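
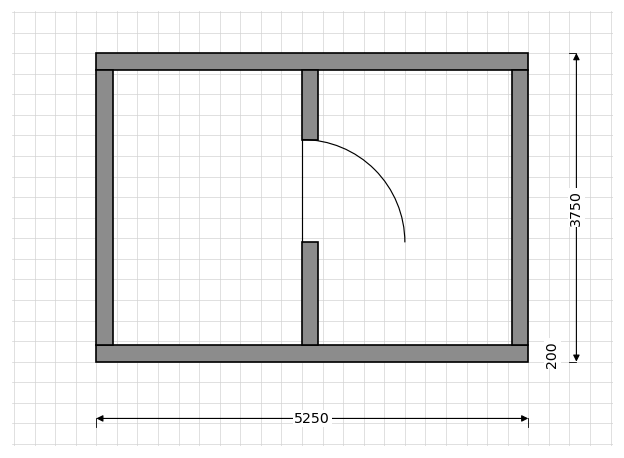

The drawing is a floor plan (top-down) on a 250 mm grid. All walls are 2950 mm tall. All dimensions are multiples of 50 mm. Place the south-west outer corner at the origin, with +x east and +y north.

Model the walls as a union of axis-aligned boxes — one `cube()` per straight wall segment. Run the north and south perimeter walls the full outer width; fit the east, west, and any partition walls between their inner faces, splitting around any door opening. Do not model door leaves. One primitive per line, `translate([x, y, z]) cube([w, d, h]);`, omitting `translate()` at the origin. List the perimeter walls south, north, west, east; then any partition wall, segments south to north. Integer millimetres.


cube([5250, 200, 2950]);
translate([0, 3550, 0]) cube([5250, 200, 2950]);
translate([0, 200, 0]) cube([200, 3350, 2950]);
translate([5050, 200, 0]) cube([200, 3350, 2950]);
translate([2500, 200, 0]) cube([200, 1250, 2950]);
translate([2500, 2700, 0]) cube([200, 850, 2950]);


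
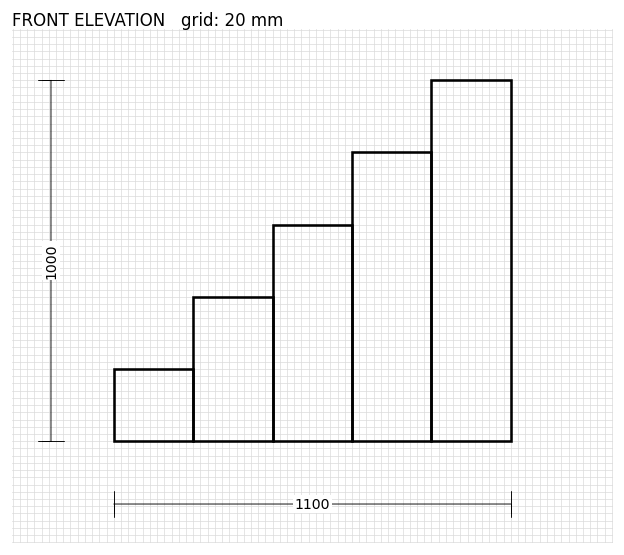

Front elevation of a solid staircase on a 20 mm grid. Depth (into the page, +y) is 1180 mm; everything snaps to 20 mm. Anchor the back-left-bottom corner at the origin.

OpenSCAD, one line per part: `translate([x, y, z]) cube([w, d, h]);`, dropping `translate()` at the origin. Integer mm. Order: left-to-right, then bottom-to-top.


cube([220, 1180, 200]);
translate([220, 0, 0]) cube([220, 1180, 400]);
translate([440, 0, 0]) cube([220, 1180, 600]);
translate([660, 0, 0]) cube([220, 1180, 800]);
translate([880, 0, 0]) cube([220, 1180, 1000]);


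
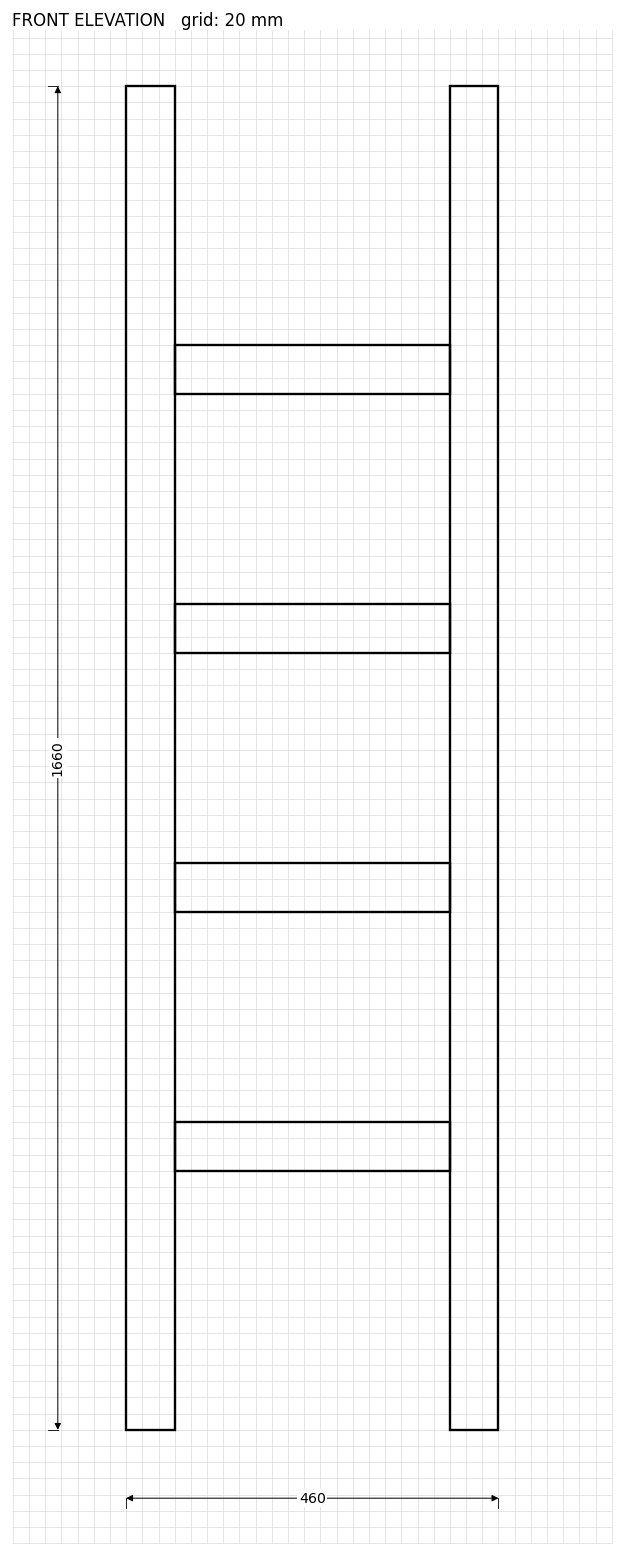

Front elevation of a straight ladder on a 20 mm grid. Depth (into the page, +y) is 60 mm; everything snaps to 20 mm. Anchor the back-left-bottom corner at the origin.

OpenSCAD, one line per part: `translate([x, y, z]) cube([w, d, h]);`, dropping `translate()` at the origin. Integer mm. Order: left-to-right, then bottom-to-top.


cube([60, 60, 1660]);
translate([60, 0, 320]) cube([340, 60, 60]);
translate([60, 0, 640]) cube([340, 60, 60]);
translate([60, 0, 960]) cube([340, 60, 60]);
translate([60, 0, 1280]) cube([340, 60, 60]);
translate([400, 0, 0]) cube([60, 60, 1660]);


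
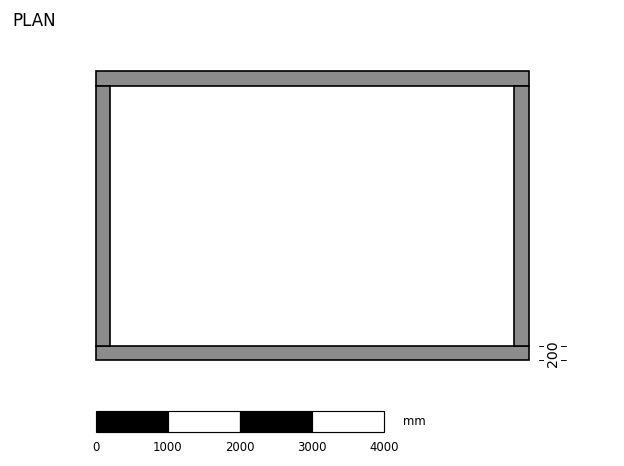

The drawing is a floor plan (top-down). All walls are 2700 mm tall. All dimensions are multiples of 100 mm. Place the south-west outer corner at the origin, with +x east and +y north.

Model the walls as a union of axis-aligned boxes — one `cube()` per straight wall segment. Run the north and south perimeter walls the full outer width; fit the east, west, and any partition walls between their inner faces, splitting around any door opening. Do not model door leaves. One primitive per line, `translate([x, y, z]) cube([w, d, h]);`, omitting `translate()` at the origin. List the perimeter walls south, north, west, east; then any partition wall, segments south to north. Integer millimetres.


cube([6000, 200, 2700]);
translate([0, 3800, 0]) cube([6000, 200, 2700]);
translate([0, 200, 0]) cube([200, 3600, 2700]);
translate([5800, 200, 0]) cube([200, 3600, 2700]);


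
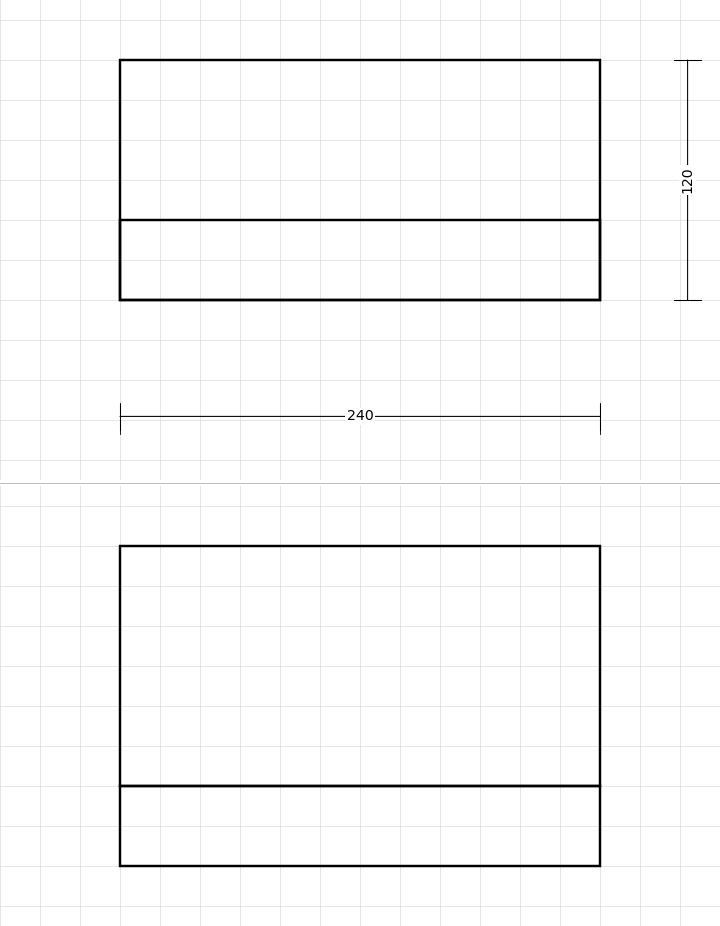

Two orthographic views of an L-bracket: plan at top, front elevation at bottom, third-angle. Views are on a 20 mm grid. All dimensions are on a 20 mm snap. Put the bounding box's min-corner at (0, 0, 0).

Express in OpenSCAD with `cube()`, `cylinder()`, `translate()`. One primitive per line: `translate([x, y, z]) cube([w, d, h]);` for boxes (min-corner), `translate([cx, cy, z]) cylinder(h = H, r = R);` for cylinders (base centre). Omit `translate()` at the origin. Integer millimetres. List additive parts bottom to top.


cube([240, 120, 40]);
translate([0, 0, 40]) cube([240, 40, 120]);


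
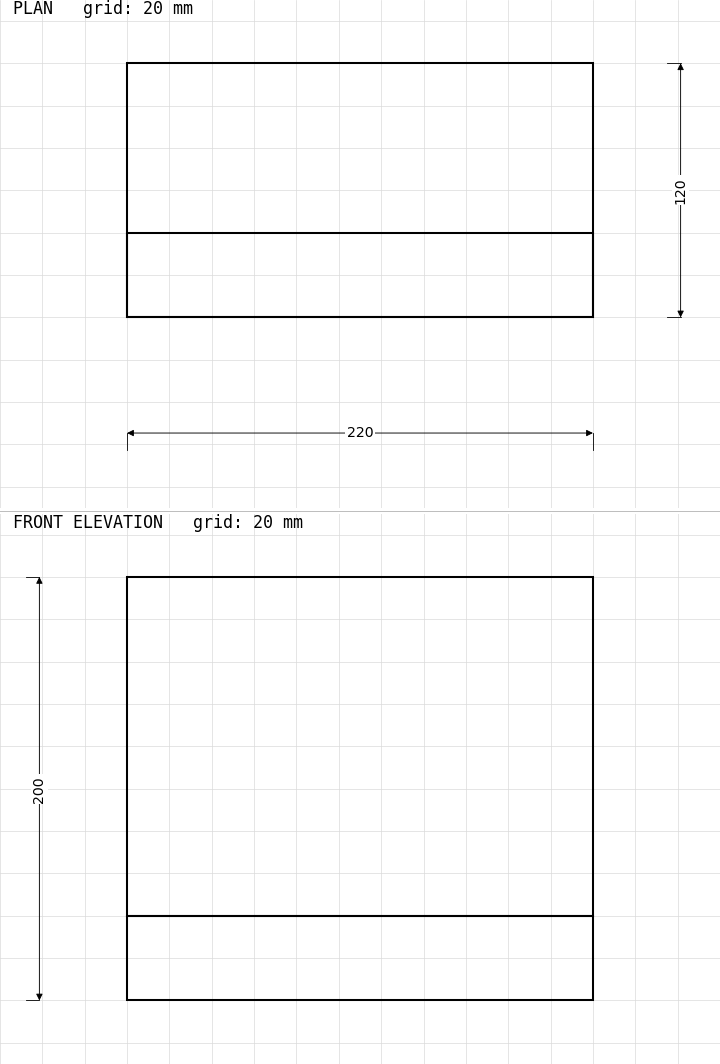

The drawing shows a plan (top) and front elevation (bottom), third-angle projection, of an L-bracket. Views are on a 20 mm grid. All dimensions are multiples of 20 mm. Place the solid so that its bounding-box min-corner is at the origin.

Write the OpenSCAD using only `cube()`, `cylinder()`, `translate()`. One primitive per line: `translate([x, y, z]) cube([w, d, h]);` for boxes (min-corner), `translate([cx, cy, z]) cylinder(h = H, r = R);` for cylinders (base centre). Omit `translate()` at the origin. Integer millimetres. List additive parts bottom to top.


cube([220, 120, 40]);
translate([0, 0, 40]) cube([220, 40, 160]);


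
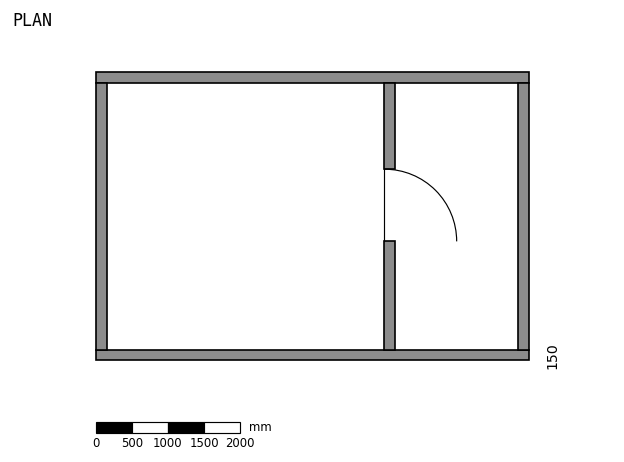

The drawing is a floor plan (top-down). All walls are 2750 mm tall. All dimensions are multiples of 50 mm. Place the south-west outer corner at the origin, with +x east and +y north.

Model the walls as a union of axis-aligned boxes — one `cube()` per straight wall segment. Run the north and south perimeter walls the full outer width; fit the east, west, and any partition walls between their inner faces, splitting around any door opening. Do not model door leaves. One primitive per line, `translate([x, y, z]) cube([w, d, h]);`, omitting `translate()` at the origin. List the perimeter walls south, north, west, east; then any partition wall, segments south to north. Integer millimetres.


cube([6000, 150, 2750]);
translate([0, 3850, 0]) cube([6000, 150, 2750]);
translate([0, 150, 0]) cube([150, 3700, 2750]);
translate([5850, 150, 0]) cube([150, 3700, 2750]);
translate([4000, 150, 0]) cube([150, 1500, 2750]);
translate([4000, 2650, 0]) cube([150, 1200, 2750]);


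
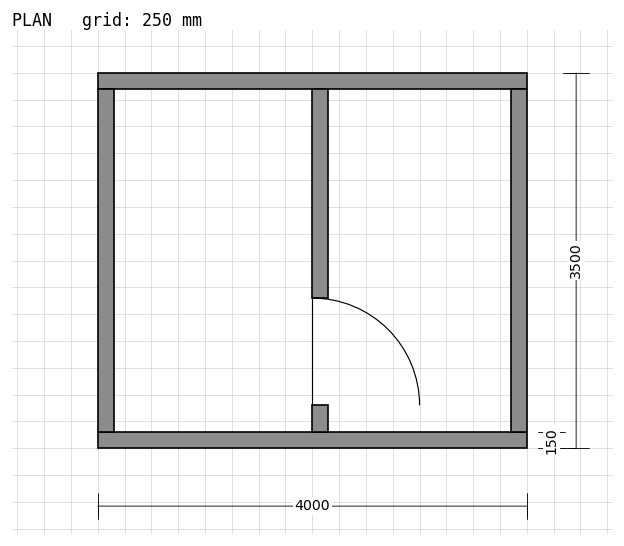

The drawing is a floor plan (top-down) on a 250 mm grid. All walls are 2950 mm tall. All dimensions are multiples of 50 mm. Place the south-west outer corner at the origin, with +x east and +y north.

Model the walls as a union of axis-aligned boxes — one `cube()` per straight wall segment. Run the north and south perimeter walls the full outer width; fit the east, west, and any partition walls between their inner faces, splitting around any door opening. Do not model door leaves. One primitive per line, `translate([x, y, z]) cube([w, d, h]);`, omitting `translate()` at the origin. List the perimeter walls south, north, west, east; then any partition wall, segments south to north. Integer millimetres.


cube([4000, 150, 2950]);
translate([0, 3350, 0]) cube([4000, 150, 2950]);
translate([0, 150, 0]) cube([150, 3200, 2950]);
translate([3850, 150, 0]) cube([150, 3200, 2950]);
translate([2000, 150, 0]) cube([150, 250, 2950]);
translate([2000, 1400, 0]) cube([150, 1950, 2950]);


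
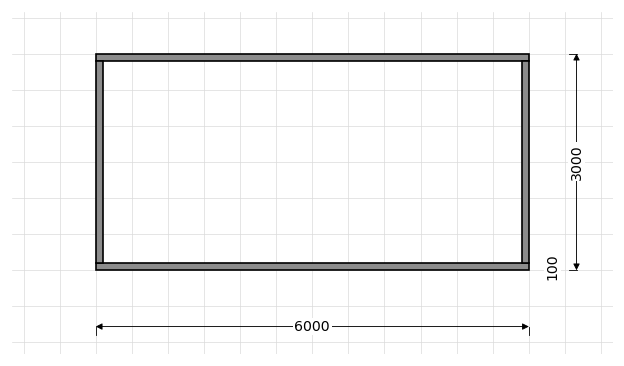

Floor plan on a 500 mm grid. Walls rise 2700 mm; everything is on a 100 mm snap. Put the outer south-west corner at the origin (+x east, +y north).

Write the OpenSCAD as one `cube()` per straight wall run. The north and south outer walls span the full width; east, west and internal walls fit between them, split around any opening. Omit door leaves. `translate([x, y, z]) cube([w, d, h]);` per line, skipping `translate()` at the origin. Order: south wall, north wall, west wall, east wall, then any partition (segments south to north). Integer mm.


cube([6000, 100, 2700]);
translate([0, 2900, 0]) cube([6000, 100, 2700]);
translate([0, 100, 0]) cube([100, 2800, 2700]);
translate([5900, 100, 0]) cube([100, 2800, 2700]);


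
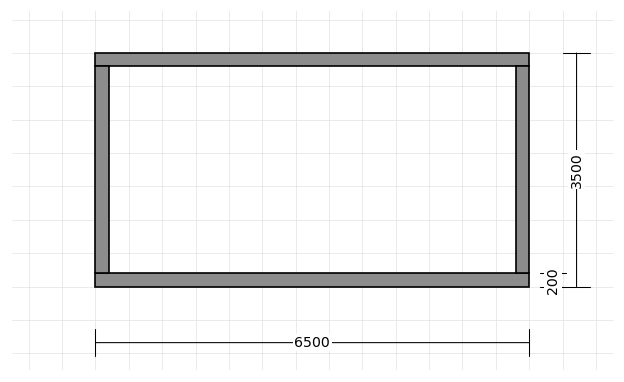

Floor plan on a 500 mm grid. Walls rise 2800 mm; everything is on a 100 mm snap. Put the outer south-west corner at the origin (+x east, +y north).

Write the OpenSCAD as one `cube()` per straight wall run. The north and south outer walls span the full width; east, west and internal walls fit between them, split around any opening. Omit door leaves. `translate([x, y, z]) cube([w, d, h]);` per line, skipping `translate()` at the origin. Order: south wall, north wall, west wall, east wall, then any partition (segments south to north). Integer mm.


cube([6500, 200, 2800]);
translate([0, 3300, 0]) cube([6500, 200, 2800]);
translate([0, 200, 0]) cube([200, 3100, 2800]);
translate([6300, 200, 0]) cube([200, 3100, 2800]);


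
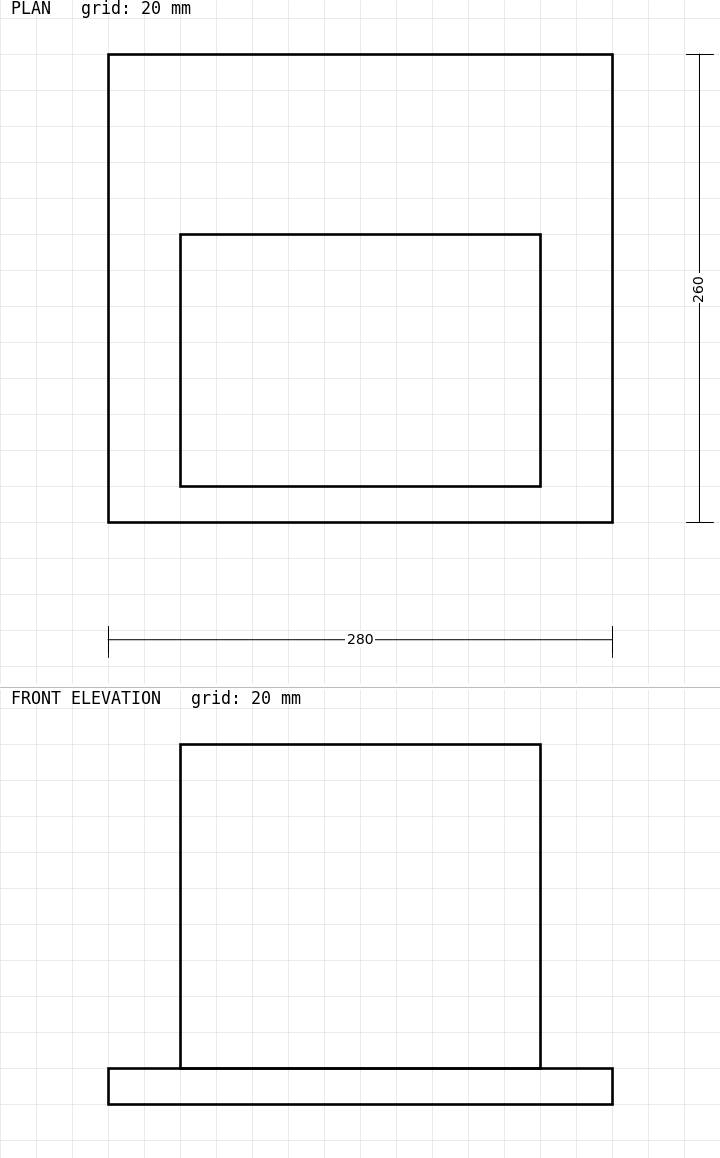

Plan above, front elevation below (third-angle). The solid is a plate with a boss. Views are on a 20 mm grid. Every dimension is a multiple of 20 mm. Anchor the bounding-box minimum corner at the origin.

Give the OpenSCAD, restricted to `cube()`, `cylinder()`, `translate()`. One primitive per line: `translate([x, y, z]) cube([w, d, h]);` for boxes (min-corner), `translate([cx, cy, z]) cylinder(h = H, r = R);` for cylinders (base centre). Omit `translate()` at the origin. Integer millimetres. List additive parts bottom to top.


cube([280, 260, 20]);
translate([40, 20, 20]) cube([200, 140, 180]);


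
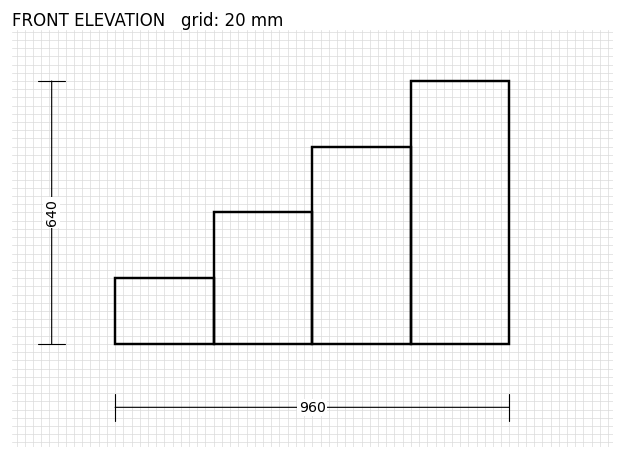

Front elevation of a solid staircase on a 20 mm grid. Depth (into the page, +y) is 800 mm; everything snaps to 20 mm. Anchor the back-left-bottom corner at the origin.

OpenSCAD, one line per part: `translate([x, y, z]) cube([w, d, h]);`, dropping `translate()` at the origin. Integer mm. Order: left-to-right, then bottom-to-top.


cube([240, 800, 160]);
translate([240, 0, 0]) cube([240, 800, 320]);
translate([480, 0, 0]) cube([240, 800, 480]);
translate([720, 0, 0]) cube([240, 800, 640]);


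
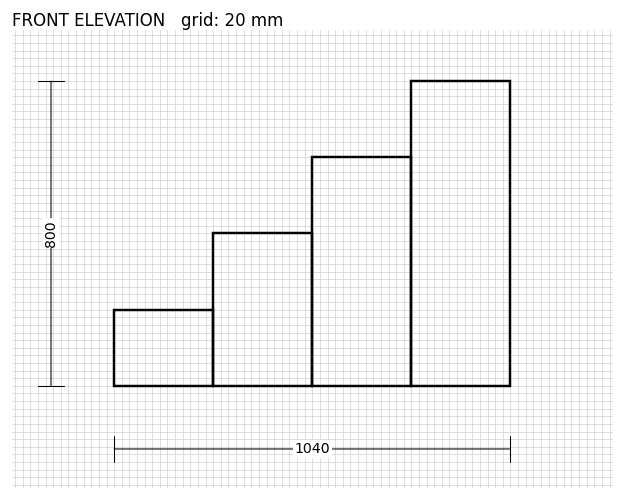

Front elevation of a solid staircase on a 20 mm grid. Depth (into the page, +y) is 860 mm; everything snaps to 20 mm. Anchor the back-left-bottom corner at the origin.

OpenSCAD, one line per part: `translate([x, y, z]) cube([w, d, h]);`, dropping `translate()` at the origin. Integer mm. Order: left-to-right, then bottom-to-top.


cube([260, 860, 200]);
translate([260, 0, 0]) cube([260, 860, 400]);
translate([520, 0, 0]) cube([260, 860, 600]);
translate([780, 0, 0]) cube([260, 860, 800]);


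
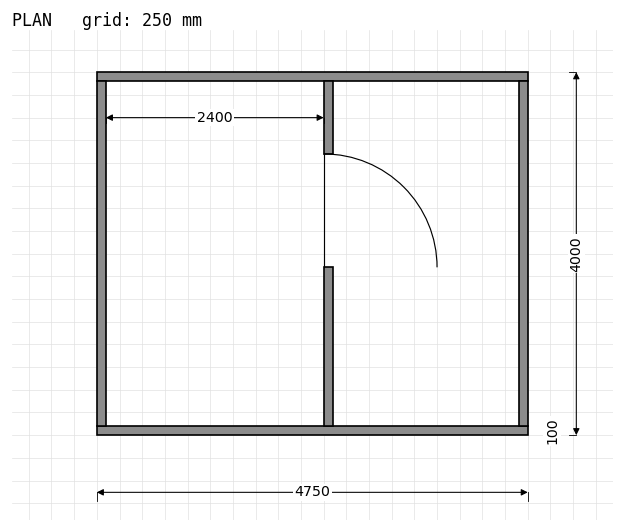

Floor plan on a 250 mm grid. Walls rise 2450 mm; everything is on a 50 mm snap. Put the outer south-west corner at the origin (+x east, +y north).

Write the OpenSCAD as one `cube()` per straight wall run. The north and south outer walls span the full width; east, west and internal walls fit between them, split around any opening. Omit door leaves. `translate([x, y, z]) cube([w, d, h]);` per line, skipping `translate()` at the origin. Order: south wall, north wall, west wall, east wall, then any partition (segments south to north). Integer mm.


cube([4750, 100, 2450]);
translate([0, 3900, 0]) cube([4750, 100, 2450]);
translate([0, 100, 0]) cube([100, 3800, 2450]);
translate([4650, 100, 0]) cube([100, 3800, 2450]);
translate([2500, 100, 0]) cube([100, 1750, 2450]);
translate([2500, 3100, 0]) cube([100, 800, 2450]);


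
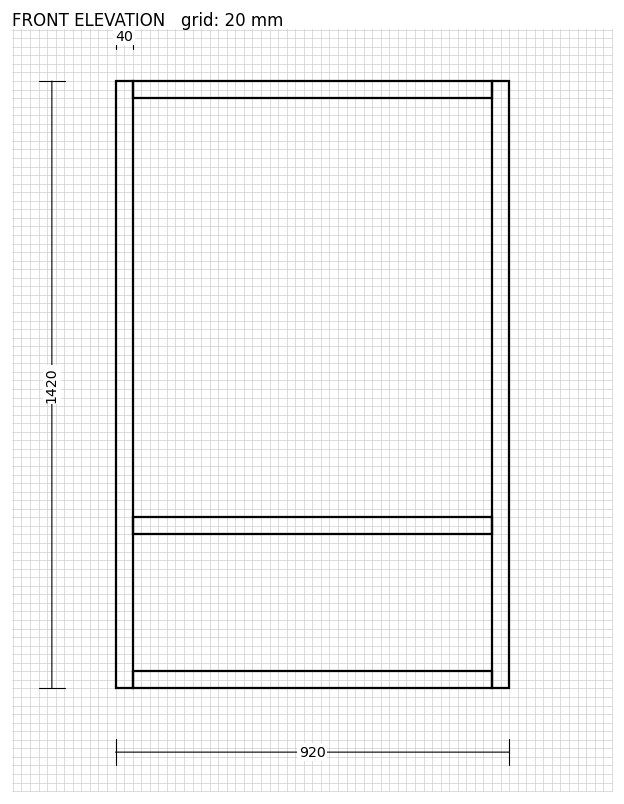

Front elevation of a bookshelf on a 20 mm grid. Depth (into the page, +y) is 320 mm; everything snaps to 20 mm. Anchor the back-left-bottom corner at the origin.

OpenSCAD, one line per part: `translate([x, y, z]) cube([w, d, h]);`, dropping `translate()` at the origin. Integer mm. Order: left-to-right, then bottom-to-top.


cube([40, 320, 1420]);
translate([40, 0, 0]) cube([840, 320, 40]);
translate([40, 0, 360]) cube([840, 320, 40]);
translate([40, 0, 1380]) cube([840, 320, 40]);
translate([880, 0, 0]) cube([40, 320, 1420]);


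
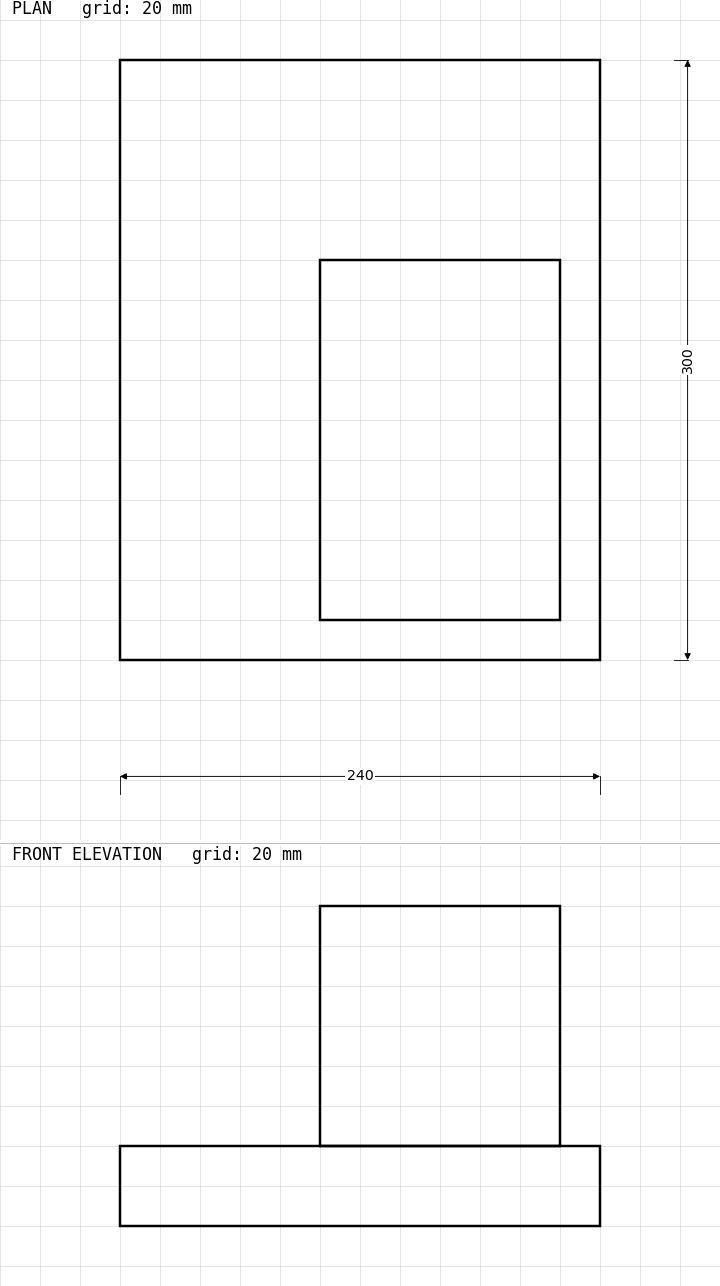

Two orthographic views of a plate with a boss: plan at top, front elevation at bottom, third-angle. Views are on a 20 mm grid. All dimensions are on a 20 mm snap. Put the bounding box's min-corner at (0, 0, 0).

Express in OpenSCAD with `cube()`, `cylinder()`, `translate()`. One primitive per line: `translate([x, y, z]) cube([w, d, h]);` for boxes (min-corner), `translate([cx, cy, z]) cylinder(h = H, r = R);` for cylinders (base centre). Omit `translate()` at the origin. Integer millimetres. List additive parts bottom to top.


cube([240, 300, 40]);
translate([100, 20, 40]) cube([120, 180, 120]);


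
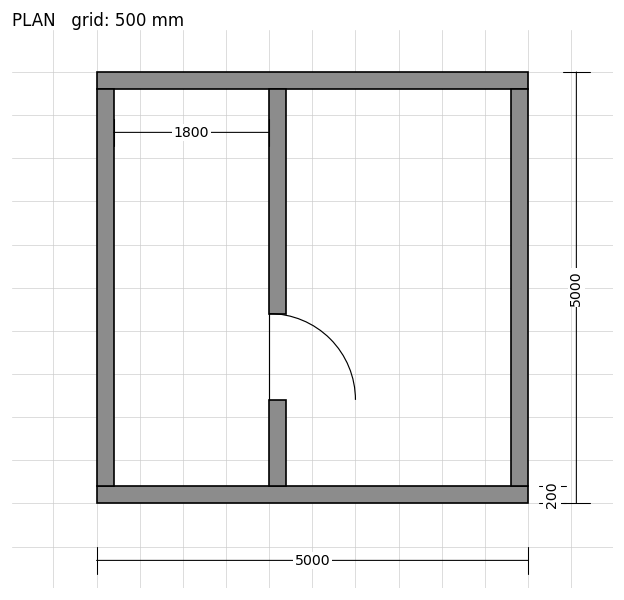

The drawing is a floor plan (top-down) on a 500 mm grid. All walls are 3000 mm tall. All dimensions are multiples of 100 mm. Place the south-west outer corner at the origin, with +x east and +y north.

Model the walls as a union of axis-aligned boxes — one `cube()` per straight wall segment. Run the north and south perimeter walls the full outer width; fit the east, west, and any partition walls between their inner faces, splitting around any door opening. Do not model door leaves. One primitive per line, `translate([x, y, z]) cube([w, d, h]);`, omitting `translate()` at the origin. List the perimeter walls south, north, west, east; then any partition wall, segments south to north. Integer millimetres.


cube([5000, 200, 3000]);
translate([0, 4800, 0]) cube([5000, 200, 3000]);
translate([0, 200, 0]) cube([200, 4600, 3000]);
translate([4800, 200, 0]) cube([200, 4600, 3000]);
translate([2000, 200, 0]) cube([200, 1000, 3000]);
translate([2000, 2200, 0]) cube([200, 2600, 3000]);


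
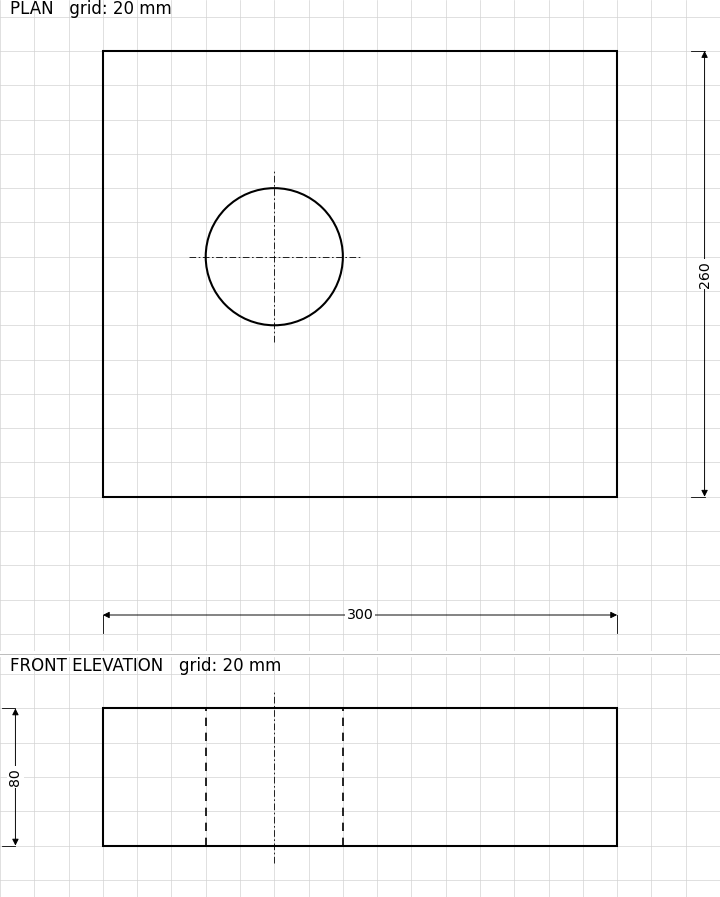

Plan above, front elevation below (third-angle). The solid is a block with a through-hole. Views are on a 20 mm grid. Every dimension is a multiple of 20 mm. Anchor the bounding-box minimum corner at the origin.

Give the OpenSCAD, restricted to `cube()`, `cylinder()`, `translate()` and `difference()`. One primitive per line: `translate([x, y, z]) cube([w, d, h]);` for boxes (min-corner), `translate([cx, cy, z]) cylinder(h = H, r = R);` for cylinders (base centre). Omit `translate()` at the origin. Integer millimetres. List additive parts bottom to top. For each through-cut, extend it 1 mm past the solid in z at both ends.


difference() {
  cube([300, 260, 80]);
  translate([100, 140, -1]) cylinder(h = 82, r = 40);
}


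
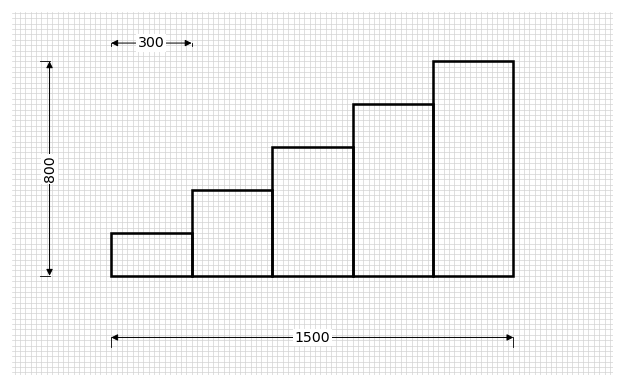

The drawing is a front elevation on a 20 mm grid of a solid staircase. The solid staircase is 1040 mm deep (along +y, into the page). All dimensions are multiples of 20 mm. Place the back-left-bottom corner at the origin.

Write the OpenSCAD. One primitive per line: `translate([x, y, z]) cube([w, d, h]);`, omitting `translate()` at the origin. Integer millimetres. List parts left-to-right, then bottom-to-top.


cube([300, 1040, 160]);
translate([300, 0, 0]) cube([300, 1040, 320]);
translate([600, 0, 0]) cube([300, 1040, 480]);
translate([900, 0, 0]) cube([300, 1040, 640]);
translate([1200, 0, 0]) cube([300, 1040, 800]);


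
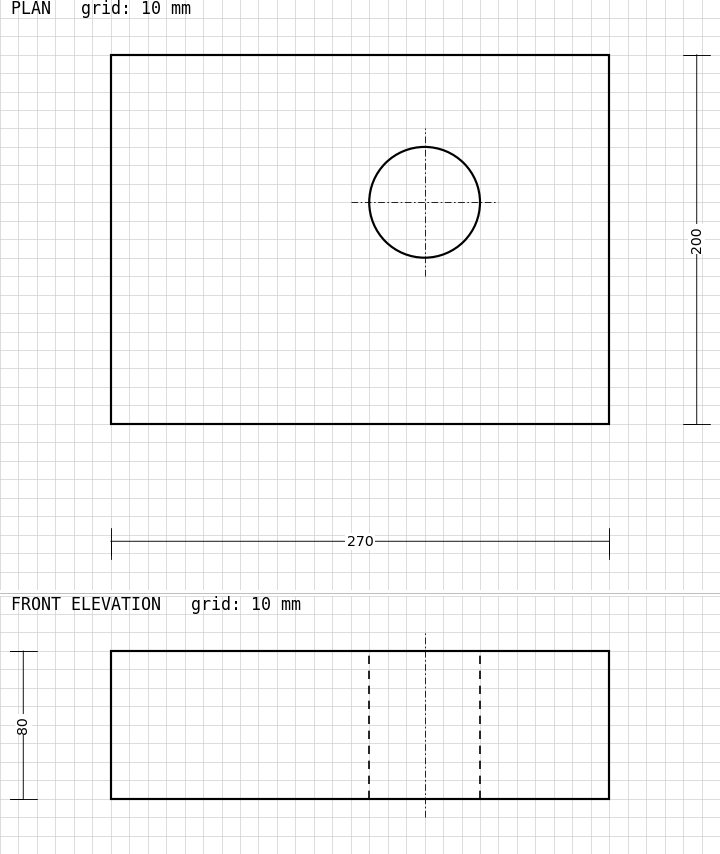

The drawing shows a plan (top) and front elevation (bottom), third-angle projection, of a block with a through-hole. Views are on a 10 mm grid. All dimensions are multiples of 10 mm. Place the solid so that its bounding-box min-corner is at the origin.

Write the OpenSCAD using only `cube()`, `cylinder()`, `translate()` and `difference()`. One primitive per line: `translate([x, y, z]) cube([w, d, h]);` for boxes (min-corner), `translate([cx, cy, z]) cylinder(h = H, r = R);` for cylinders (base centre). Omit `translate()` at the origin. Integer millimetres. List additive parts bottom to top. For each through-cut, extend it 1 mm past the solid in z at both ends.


difference() {
  cube([270, 200, 80]);
  translate([170, 120, -1]) cylinder(h = 82, r = 30);
}


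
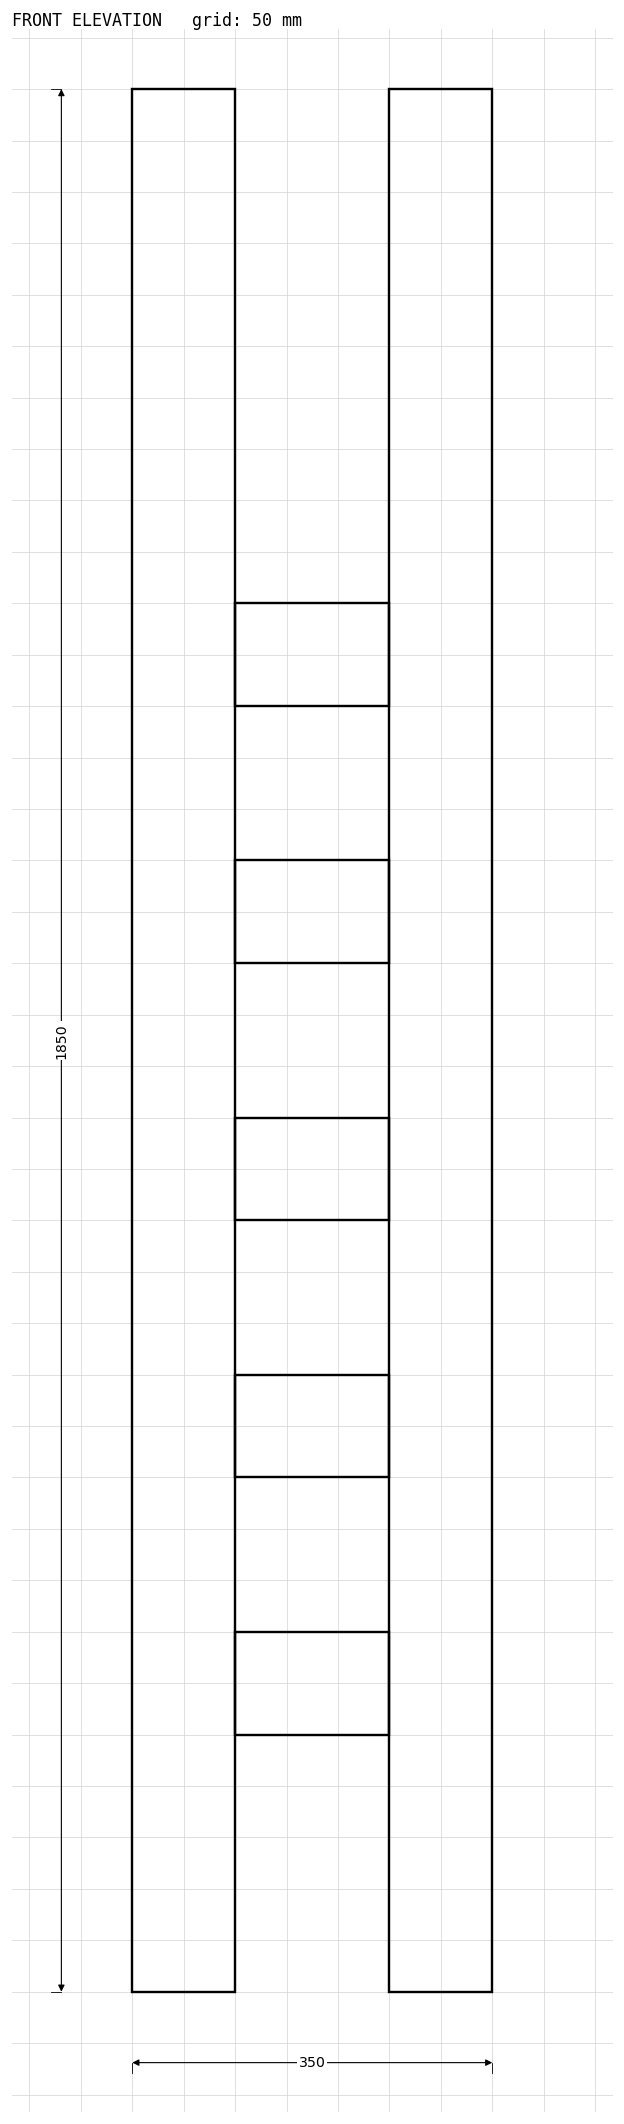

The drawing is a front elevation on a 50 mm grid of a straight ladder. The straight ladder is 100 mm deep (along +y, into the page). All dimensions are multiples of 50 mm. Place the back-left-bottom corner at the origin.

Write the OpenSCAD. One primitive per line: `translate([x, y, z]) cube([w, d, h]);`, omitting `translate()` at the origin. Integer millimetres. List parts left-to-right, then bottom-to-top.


cube([100, 100, 1850]);
translate([100, 0, 250]) cube([150, 100, 100]);
translate([100, 0, 500]) cube([150, 100, 100]);
translate([100, 0, 750]) cube([150, 100, 100]);
translate([100, 0, 1000]) cube([150, 100, 100]);
translate([100, 0, 1250]) cube([150, 100, 100]);
translate([250, 0, 0]) cube([100, 100, 1850]);


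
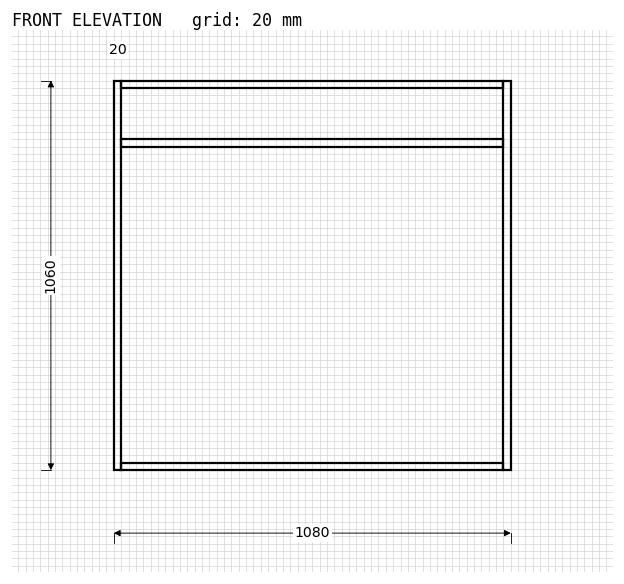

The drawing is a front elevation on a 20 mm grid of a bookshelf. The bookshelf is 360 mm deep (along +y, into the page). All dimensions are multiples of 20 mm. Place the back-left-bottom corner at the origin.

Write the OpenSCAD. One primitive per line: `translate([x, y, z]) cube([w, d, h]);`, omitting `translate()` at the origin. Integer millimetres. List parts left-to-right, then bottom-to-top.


cube([20, 360, 1060]);
translate([20, 0, 0]) cube([1040, 360, 20]);
translate([20, 0, 880]) cube([1040, 360, 20]);
translate([20, 0, 1040]) cube([1040, 360, 20]);
translate([1060, 0, 0]) cube([20, 360, 1060]);


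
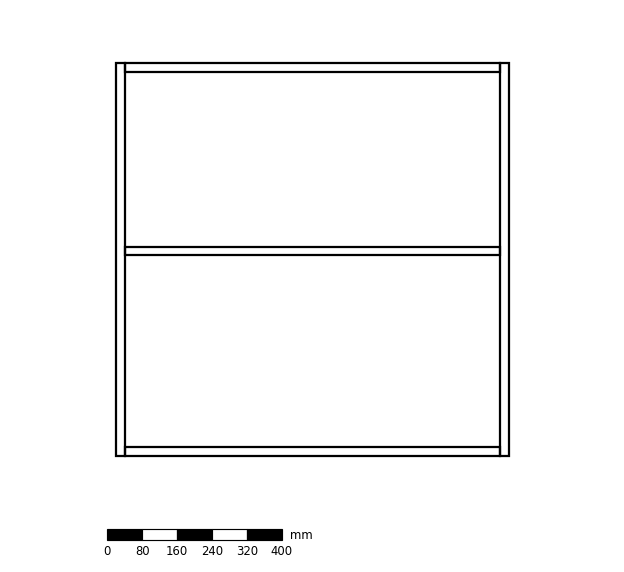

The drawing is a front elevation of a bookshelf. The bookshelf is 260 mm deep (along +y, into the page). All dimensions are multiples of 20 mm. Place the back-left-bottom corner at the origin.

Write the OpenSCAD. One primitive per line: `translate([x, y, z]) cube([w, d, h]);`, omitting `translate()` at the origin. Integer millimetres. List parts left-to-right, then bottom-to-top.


cube([20, 260, 900]);
translate([20, 0, 0]) cube([860, 260, 20]);
translate([20, 0, 460]) cube([860, 260, 20]);
translate([20, 0, 880]) cube([860, 260, 20]);
translate([880, 0, 0]) cube([20, 260, 900]);


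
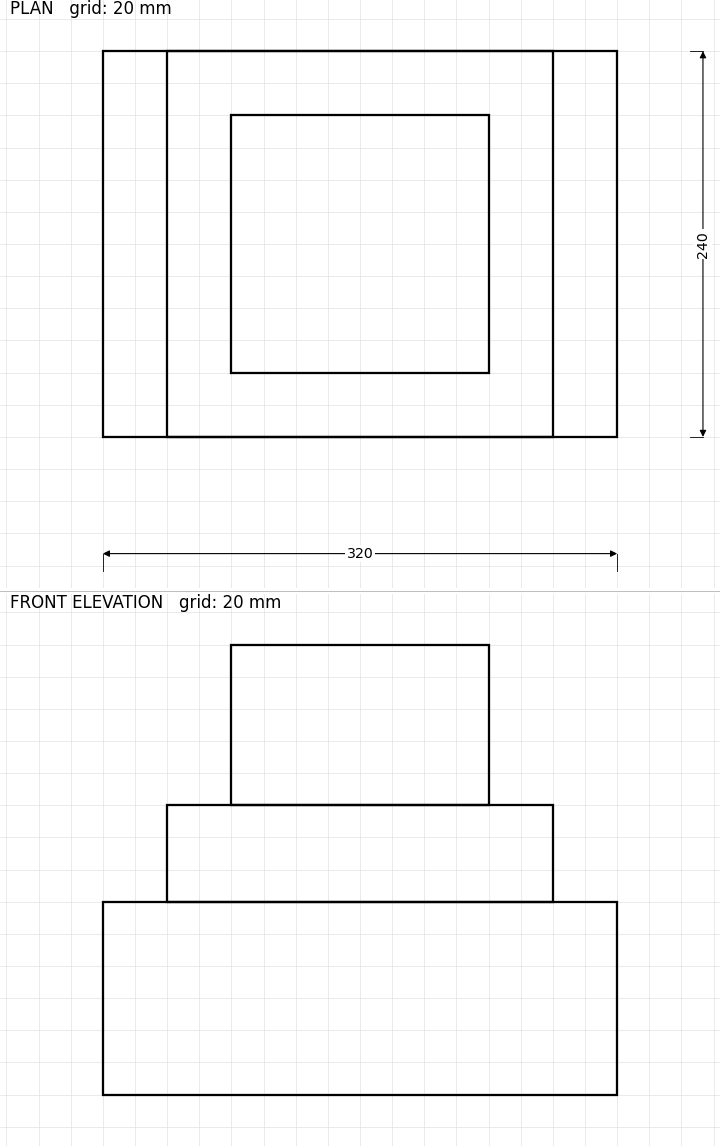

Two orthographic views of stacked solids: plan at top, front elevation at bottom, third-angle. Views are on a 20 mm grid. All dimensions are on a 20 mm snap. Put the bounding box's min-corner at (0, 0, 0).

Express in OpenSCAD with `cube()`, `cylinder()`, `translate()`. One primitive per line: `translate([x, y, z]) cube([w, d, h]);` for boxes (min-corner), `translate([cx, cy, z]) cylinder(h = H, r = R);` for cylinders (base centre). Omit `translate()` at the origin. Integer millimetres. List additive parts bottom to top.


cube([320, 240, 120]);
translate([40, 0, 120]) cube([240, 240, 60]);
translate([80, 40, 180]) cube([160, 160, 100]);


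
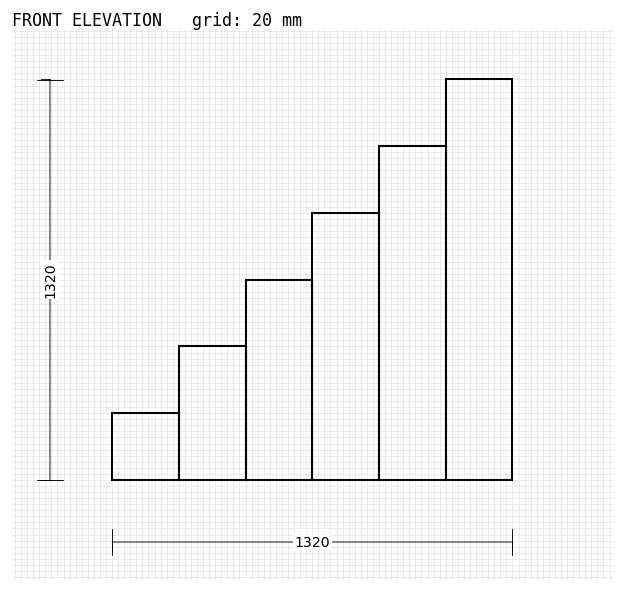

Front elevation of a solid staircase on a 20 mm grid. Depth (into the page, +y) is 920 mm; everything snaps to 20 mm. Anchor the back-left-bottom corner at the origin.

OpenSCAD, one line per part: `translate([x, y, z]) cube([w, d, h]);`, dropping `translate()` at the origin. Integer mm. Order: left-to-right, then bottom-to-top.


cube([220, 920, 220]);
translate([220, 0, 0]) cube([220, 920, 440]);
translate([440, 0, 0]) cube([220, 920, 660]);
translate([660, 0, 0]) cube([220, 920, 880]);
translate([880, 0, 0]) cube([220, 920, 1100]);
translate([1100, 0, 0]) cube([220, 920, 1320]);


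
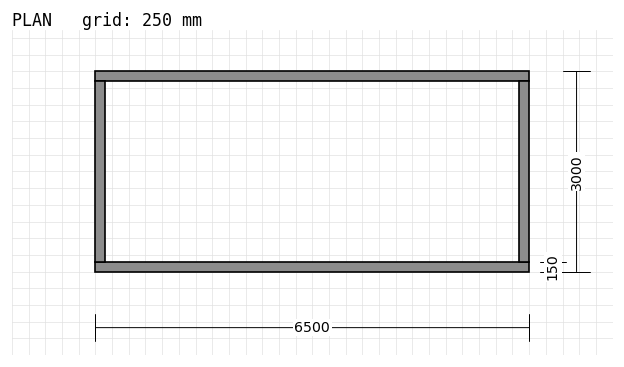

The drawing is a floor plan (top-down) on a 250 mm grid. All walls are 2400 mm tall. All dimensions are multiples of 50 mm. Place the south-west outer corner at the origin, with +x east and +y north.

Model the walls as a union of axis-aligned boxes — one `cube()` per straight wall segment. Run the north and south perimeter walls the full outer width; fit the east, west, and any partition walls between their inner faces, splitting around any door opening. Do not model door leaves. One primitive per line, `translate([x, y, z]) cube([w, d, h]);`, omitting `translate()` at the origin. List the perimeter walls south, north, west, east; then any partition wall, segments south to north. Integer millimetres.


cube([6500, 150, 2400]);
translate([0, 2850, 0]) cube([6500, 150, 2400]);
translate([0, 150, 0]) cube([150, 2700, 2400]);
translate([6350, 150, 0]) cube([150, 2700, 2400]);


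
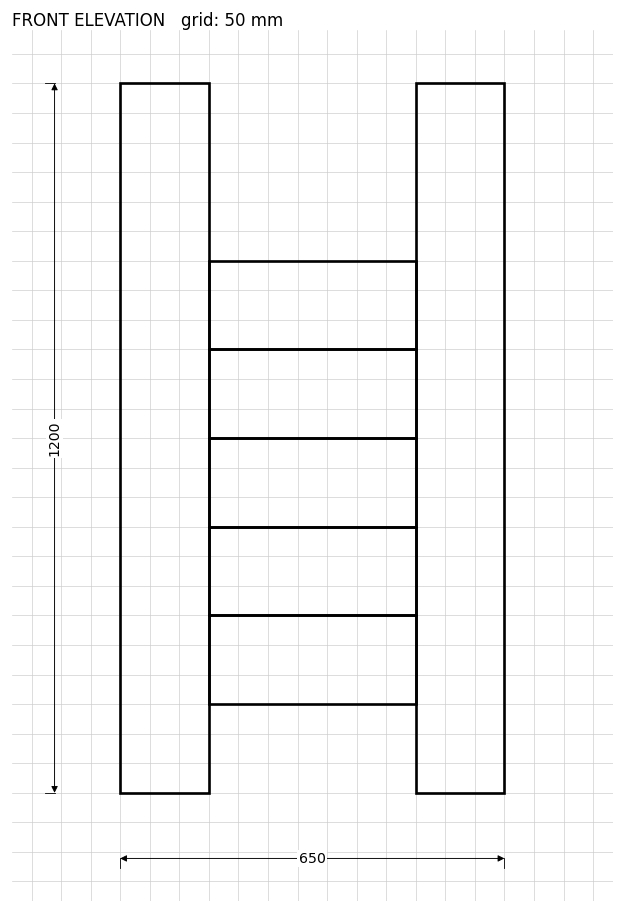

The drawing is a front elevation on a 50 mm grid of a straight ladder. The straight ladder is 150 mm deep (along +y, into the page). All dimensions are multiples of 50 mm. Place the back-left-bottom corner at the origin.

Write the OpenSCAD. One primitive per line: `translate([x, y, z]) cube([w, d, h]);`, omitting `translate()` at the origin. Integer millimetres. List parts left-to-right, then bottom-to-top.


cube([150, 150, 1200]);
translate([150, 0, 150]) cube([350, 150, 150]);
translate([150, 0, 300]) cube([350, 150, 150]);
translate([150, 0, 450]) cube([350, 150, 150]);
translate([150, 0, 600]) cube([350, 150, 150]);
translate([150, 0, 750]) cube([350, 150, 150]);
translate([500, 0, 0]) cube([150, 150, 1200]);


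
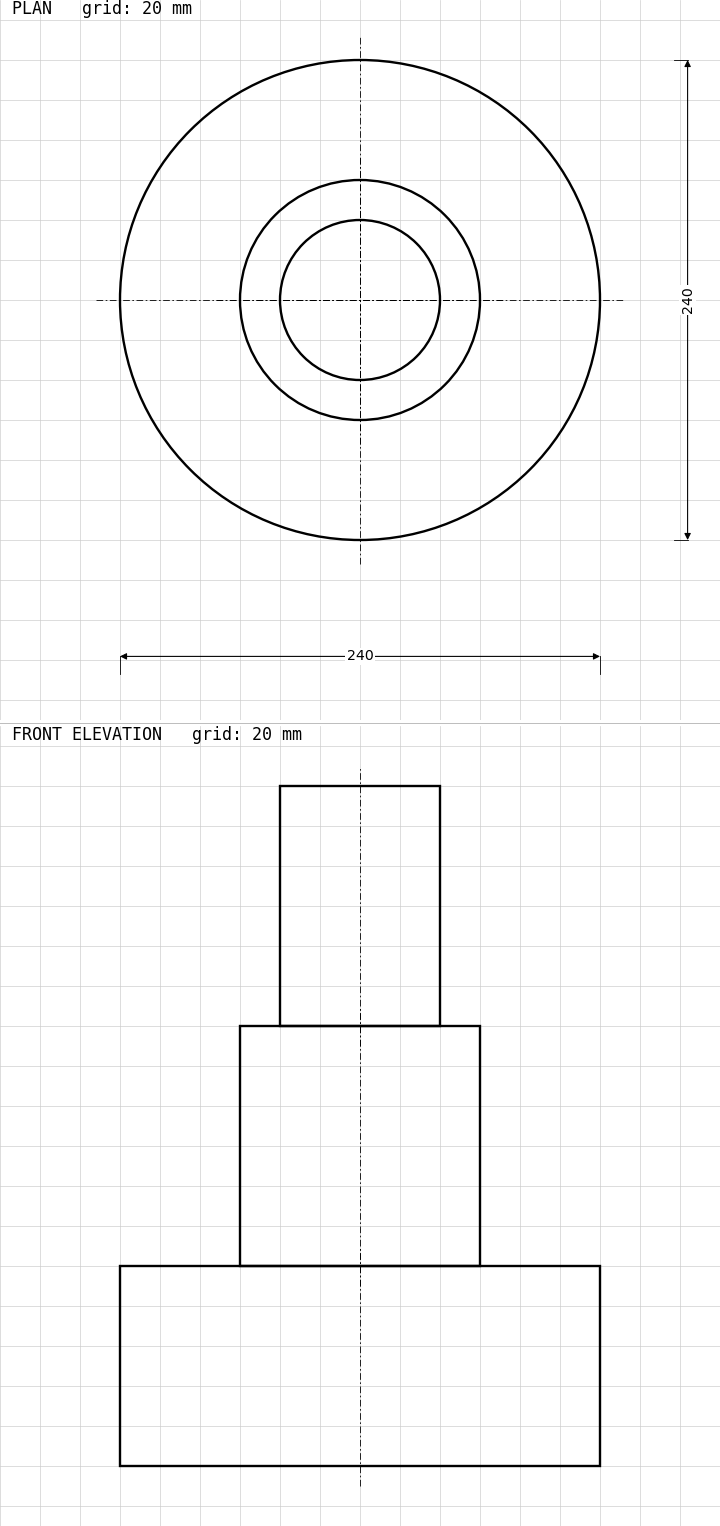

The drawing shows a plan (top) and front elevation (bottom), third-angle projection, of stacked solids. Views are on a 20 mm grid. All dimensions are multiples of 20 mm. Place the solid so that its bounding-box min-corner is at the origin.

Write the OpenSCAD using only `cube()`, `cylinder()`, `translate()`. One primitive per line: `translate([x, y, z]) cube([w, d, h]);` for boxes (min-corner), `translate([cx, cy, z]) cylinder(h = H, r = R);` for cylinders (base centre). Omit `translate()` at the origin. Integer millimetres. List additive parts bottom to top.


translate([120, 120, 0]) cylinder(h = 100, r = 120);
translate([120, 120, 100]) cylinder(h = 120, r = 60);
translate([120, 120, 220]) cylinder(h = 120, r = 40);


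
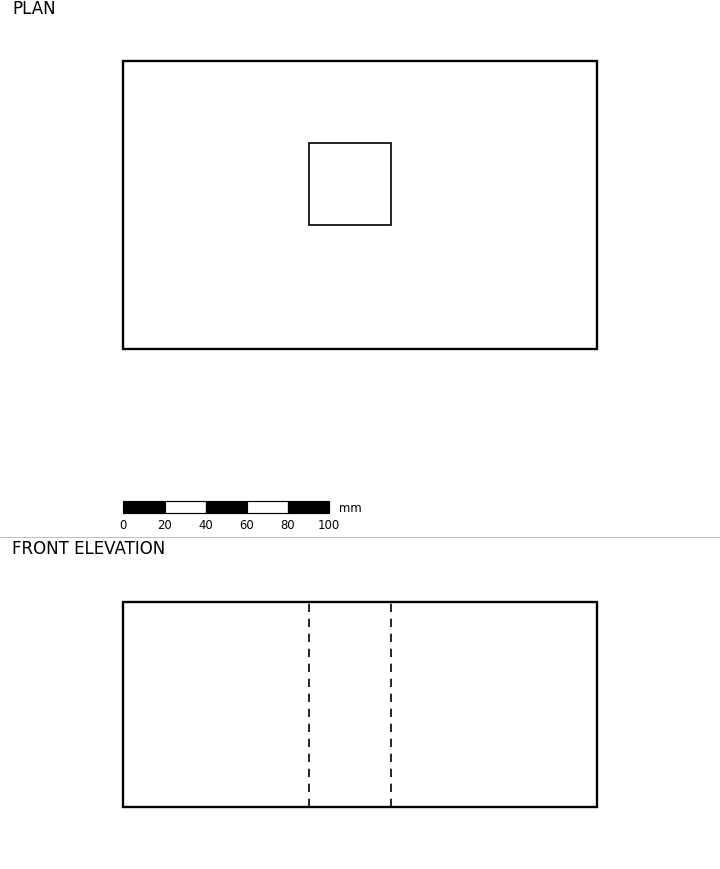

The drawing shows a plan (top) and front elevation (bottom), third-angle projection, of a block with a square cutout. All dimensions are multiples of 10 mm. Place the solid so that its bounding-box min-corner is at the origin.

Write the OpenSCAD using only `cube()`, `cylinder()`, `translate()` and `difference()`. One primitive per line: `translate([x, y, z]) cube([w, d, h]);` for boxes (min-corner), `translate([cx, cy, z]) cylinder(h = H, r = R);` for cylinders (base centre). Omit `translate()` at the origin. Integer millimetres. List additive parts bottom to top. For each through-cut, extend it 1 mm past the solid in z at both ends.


difference() {
  cube([230, 140, 100]);
  translate([90, 60, -1]) cube([40, 40, 102]);
}


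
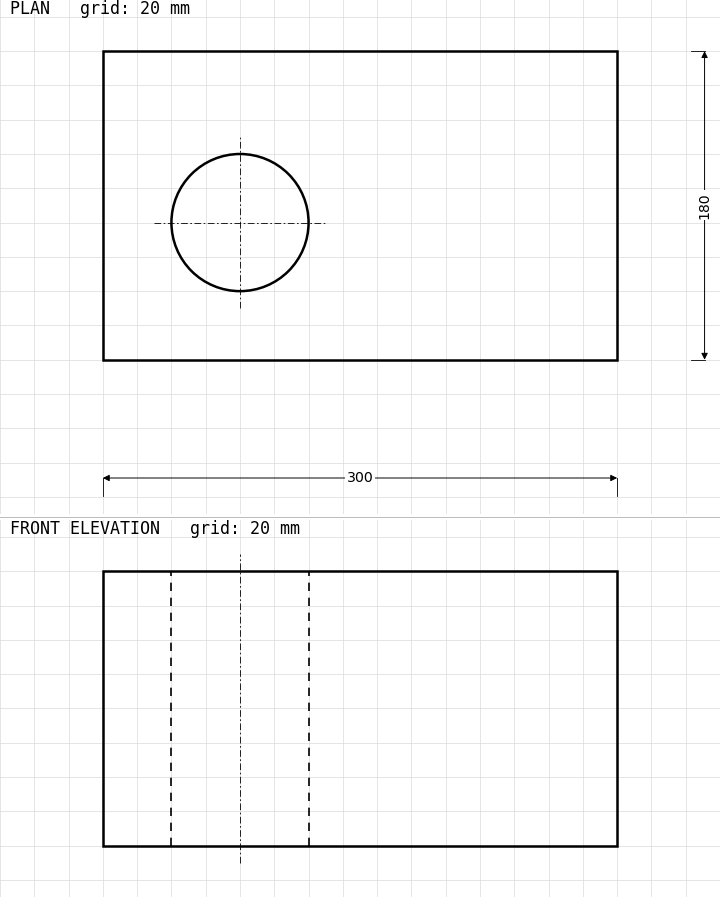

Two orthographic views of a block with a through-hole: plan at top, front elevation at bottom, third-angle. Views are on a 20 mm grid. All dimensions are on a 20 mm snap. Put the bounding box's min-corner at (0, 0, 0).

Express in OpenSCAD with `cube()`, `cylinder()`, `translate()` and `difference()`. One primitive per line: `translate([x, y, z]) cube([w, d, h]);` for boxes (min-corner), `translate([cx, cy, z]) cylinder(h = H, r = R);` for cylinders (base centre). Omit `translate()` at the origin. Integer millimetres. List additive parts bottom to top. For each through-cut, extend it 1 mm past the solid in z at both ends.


difference() {
  cube([300, 180, 160]);
  translate([80, 80, -1]) cylinder(h = 162, r = 40);
}


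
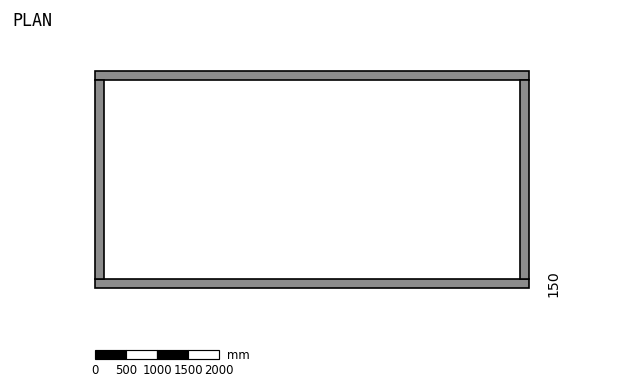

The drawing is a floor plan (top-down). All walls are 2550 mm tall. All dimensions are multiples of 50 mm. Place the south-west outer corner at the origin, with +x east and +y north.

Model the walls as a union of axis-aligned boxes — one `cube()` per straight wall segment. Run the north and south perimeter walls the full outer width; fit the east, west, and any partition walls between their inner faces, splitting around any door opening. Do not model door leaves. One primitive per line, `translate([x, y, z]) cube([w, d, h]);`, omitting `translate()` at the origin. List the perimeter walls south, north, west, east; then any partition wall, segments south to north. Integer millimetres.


cube([7000, 150, 2550]);
translate([0, 3350, 0]) cube([7000, 150, 2550]);
translate([0, 150, 0]) cube([150, 3200, 2550]);
translate([6850, 150, 0]) cube([150, 3200, 2550]);


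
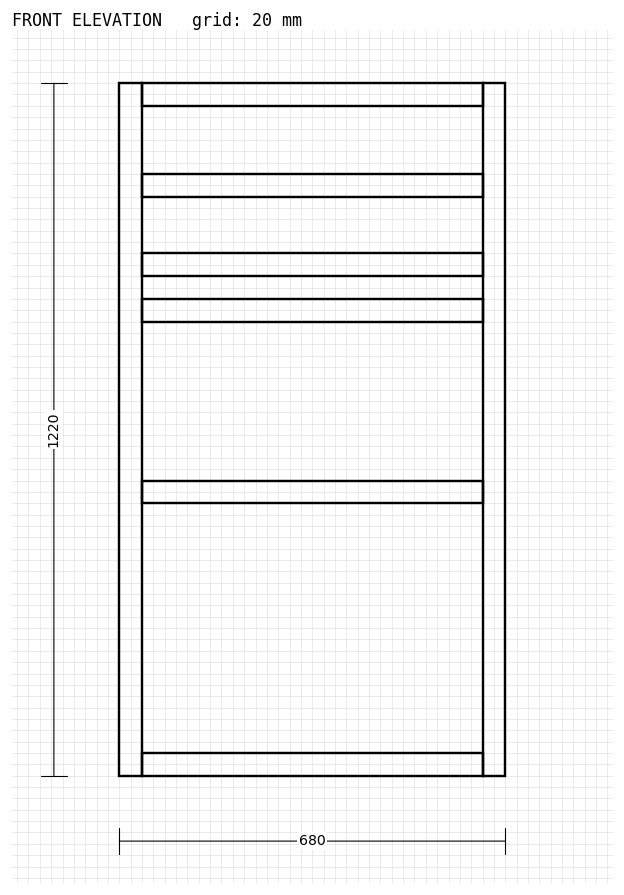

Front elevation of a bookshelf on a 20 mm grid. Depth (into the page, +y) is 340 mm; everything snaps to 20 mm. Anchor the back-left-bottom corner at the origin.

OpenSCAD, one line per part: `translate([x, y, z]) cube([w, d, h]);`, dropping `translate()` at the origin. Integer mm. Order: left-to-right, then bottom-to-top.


cube([40, 340, 1220]);
translate([40, 0, 0]) cube([600, 340, 40]);
translate([40, 0, 480]) cube([600, 340, 40]);
translate([40, 0, 800]) cube([600, 340, 40]);
translate([40, 0, 880]) cube([600, 340, 40]);
translate([40, 0, 1020]) cube([600, 340, 40]);
translate([40, 0, 1180]) cube([600, 340, 40]);
translate([640, 0, 0]) cube([40, 340, 1220]);


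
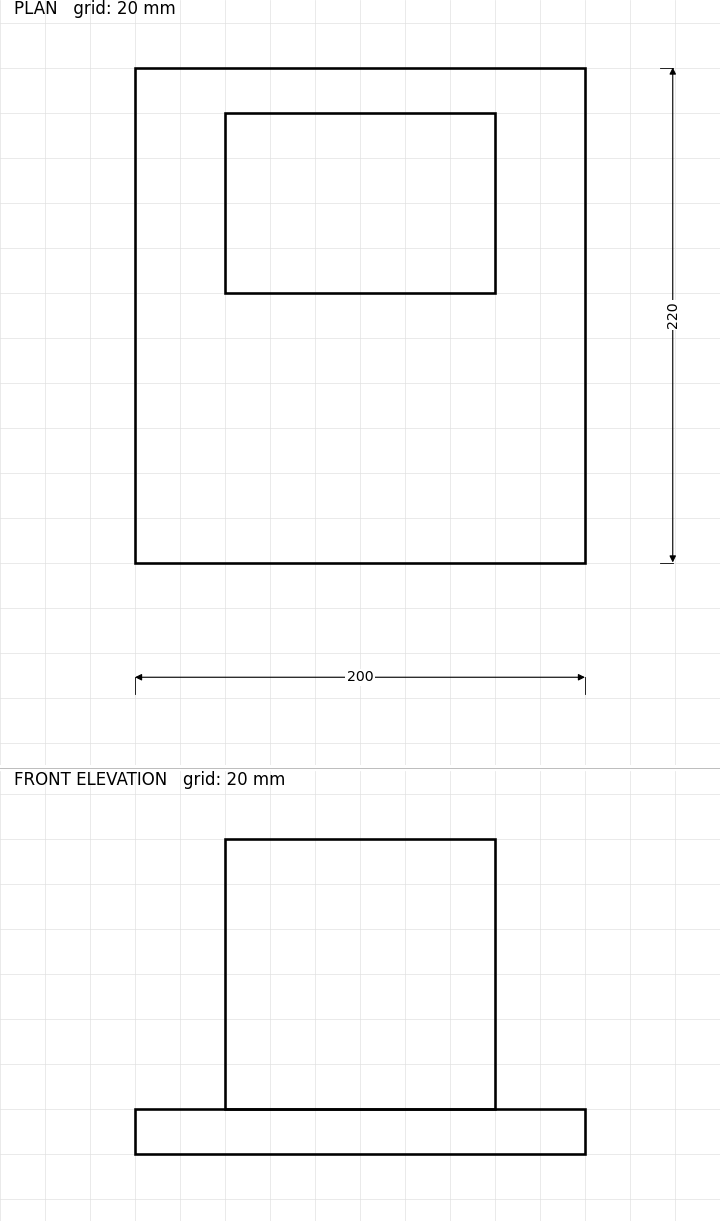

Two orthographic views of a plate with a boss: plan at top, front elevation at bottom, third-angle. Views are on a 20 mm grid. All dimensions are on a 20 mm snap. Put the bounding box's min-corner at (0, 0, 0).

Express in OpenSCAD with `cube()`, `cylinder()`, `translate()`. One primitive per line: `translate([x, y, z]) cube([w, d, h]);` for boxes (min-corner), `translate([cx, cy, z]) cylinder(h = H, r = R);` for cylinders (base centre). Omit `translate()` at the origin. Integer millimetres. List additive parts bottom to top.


cube([200, 220, 20]);
translate([40, 120, 20]) cube([120, 80, 120]);


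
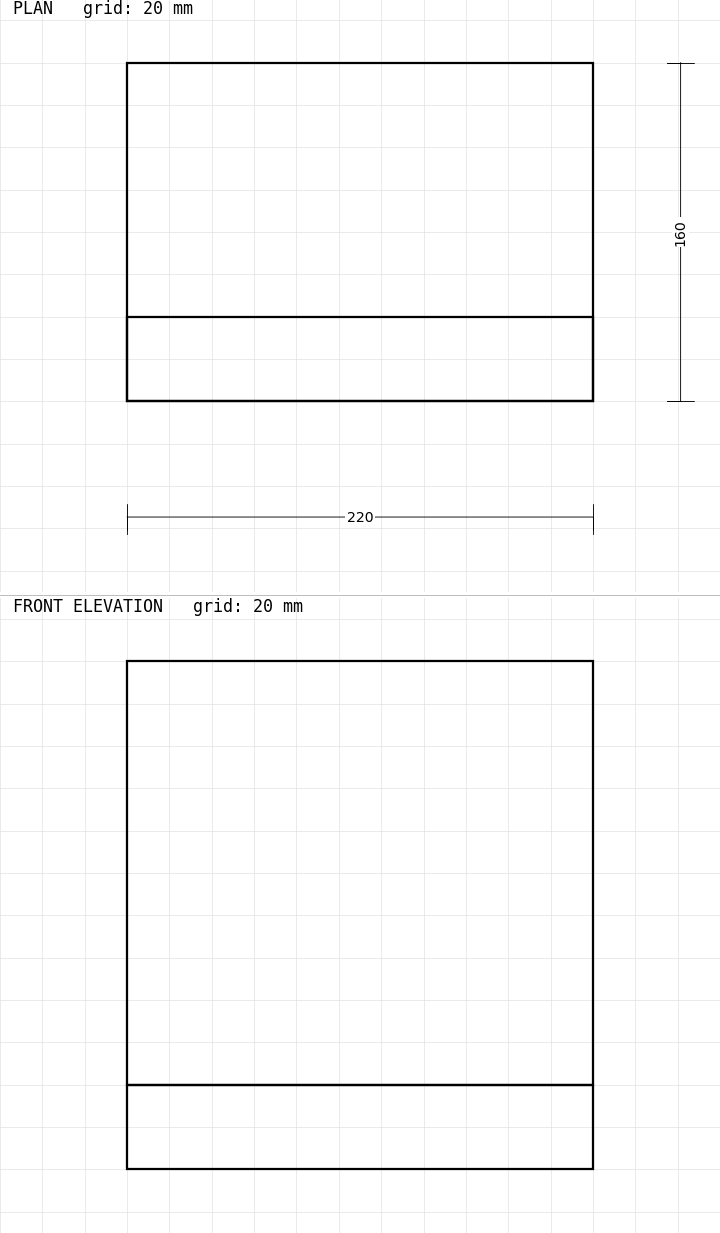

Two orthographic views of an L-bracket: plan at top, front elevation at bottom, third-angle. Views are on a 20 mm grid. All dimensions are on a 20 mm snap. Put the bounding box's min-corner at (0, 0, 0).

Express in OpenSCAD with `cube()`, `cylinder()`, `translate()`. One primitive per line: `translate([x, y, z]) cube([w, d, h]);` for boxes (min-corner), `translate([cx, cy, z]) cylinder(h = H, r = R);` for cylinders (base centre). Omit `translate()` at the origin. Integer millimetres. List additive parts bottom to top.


cube([220, 160, 40]);
translate([0, 0, 40]) cube([220, 40, 200]);


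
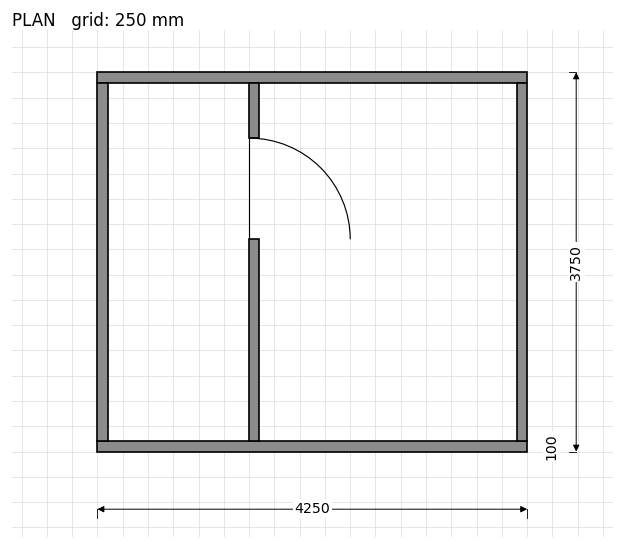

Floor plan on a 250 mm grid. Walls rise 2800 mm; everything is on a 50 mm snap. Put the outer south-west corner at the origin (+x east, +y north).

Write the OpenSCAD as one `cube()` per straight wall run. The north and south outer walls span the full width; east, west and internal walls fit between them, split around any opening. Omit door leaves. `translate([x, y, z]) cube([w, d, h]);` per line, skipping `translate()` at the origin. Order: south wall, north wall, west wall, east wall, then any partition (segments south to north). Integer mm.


cube([4250, 100, 2800]);
translate([0, 3650, 0]) cube([4250, 100, 2800]);
translate([0, 100, 0]) cube([100, 3550, 2800]);
translate([4150, 100, 0]) cube([100, 3550, 2800]);
translate([1500, 100, 0]) cube([100, 2000, 2800]);
translate([1500, 3100, 0]) cube([100, 550, 2800]);


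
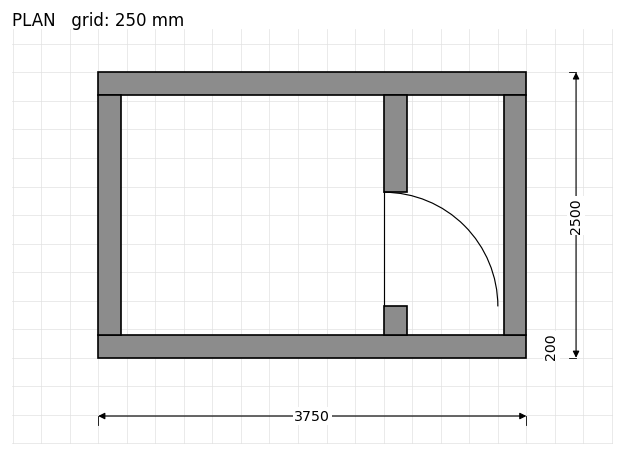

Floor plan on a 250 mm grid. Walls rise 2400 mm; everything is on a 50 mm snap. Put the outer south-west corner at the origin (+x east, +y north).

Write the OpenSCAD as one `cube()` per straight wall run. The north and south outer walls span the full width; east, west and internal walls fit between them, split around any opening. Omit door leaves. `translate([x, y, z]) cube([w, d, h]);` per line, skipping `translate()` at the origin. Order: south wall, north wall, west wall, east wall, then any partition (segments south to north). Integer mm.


cube([3750, 200, 2400]);
translate([0, 2300, 0]) cube([3750, 200, 2400]);
translate([0, 200, 0]) cube([200, 2100, 2400]);
translate([3550, 200, 0]) cube([200, 2100, 2400]);
translate([2500, 200, 0]) cube([200, 250, 2400]);
translate([2500, 1450, 0]) cube([200, 850, 2400]);


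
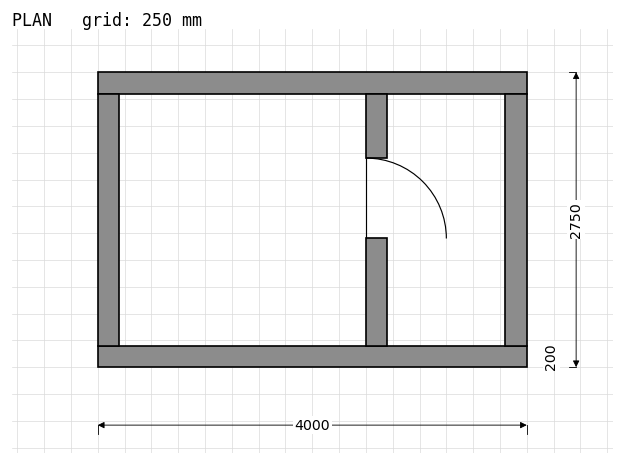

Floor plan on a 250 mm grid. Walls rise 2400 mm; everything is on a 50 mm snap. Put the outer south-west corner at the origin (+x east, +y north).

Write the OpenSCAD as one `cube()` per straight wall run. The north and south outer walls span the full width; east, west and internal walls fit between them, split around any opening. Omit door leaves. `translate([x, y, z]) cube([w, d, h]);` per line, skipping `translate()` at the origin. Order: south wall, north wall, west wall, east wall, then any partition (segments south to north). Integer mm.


cube([4000, 200, 2400]);
translate([0, 2550, 0]) cube([4000, 200, 2400]);
translate([0, 200, 0]) cube([200, 2350, 2400]);
translate([3800, 200, 0]) cube([200, 2350, 2400]);
translate([2500, 200, 0]) cube([200, 1000, 2400]);
translate([2500, 1950, 0]) cube([200, 600, 2400]);


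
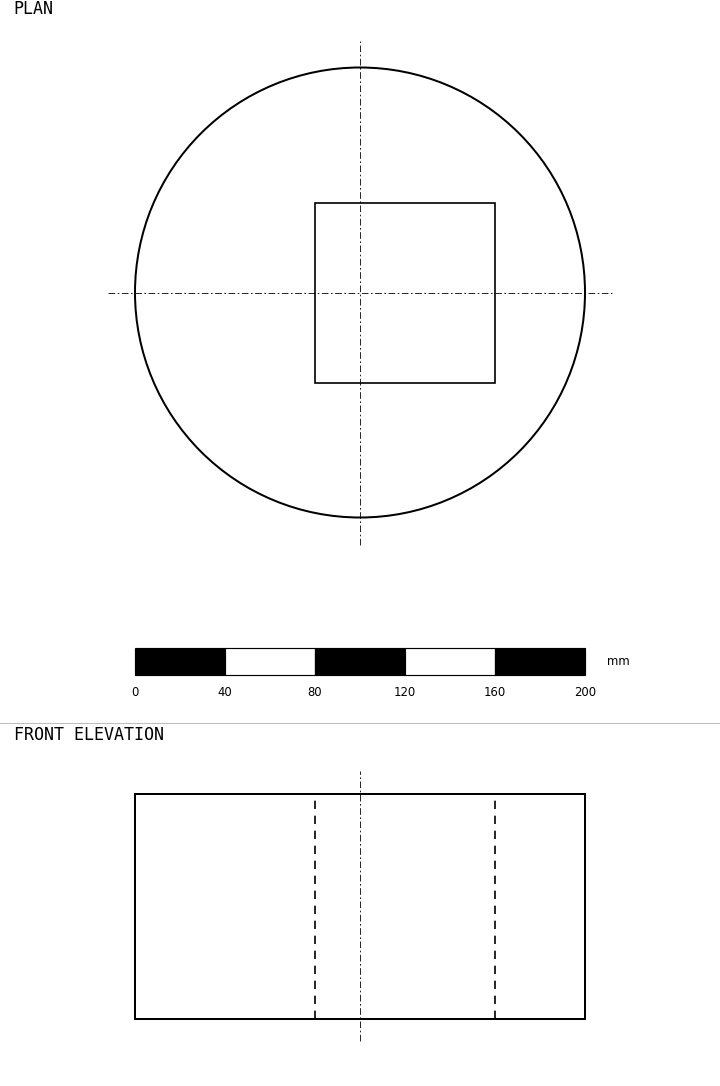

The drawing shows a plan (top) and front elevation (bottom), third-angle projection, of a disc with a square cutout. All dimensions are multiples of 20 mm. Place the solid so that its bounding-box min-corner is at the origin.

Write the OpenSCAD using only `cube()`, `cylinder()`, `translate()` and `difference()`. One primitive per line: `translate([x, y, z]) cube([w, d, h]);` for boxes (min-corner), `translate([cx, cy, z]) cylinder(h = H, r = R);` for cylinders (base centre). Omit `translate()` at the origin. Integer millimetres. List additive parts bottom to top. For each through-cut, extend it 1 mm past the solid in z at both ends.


difference() {
  translate([100, 100, 0]) cylinder(h = 100, r = 100);
  translate([80, 60, -1]) cube([80, 80, 102]);
}


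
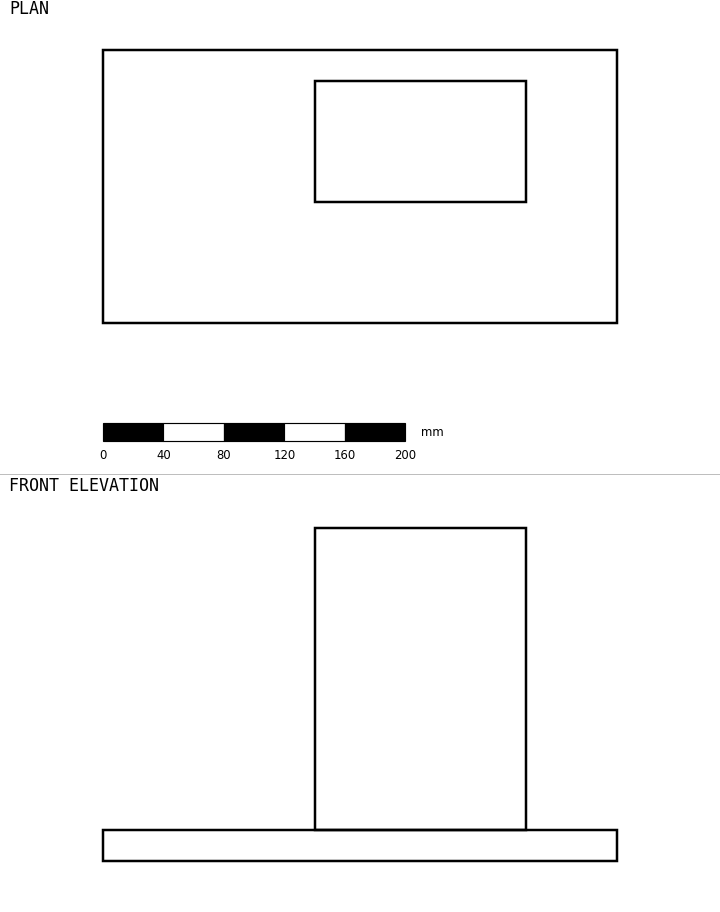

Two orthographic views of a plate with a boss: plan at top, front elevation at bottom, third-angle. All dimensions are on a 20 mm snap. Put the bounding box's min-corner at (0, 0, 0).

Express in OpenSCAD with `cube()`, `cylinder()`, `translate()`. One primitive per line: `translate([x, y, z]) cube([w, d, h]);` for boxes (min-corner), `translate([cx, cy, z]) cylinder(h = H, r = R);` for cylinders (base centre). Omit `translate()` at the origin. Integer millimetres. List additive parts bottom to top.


cube([340, 180, 20]);
translate([140, 80, 20]) cube([140, 80, 200]);
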